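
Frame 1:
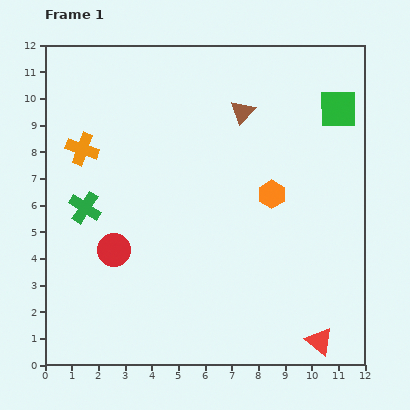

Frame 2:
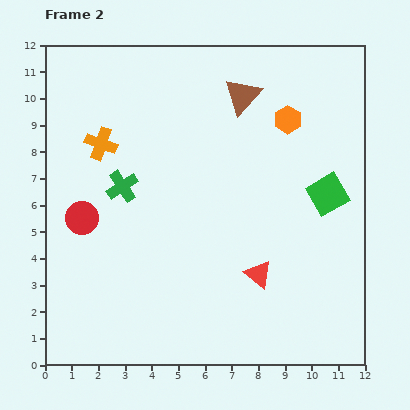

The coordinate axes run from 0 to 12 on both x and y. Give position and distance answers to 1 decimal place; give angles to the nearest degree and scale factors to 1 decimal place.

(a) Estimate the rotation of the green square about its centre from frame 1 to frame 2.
30° counter-clockwise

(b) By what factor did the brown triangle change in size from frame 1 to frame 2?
1.5×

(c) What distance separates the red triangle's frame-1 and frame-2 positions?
3.4

The red triangle moved from (10.3, 0.9) to (8.0, 3.4), a distance of √(2.3² + 2.5²) ≈ 3.4.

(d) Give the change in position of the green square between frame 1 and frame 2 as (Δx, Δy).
(-0.4, -3.2)

The green square was at (11.0, 9.6) in frame 1 and (10.6, 6.4) in frame 2.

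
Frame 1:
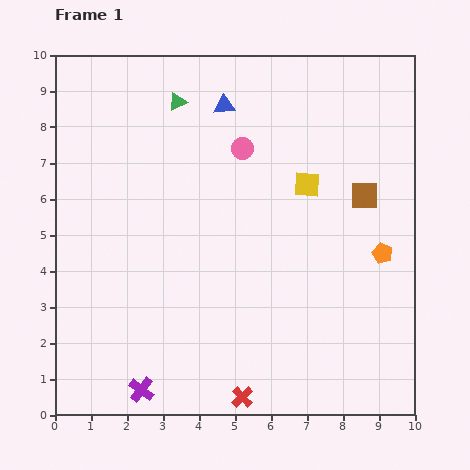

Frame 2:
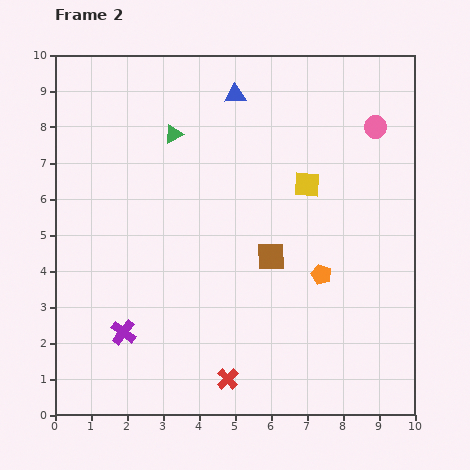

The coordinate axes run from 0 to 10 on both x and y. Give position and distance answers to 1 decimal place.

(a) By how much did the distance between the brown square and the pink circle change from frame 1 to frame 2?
+1.0

Distance in frame 1: 3.6. Distance in frame 2: 4.6.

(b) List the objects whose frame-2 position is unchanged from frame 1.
the yellow square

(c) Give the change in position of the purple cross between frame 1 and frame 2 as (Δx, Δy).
(-0.5, 1.6)

The purple cross was at (2.4, 0.7) in frame 1 and (1.9, 2.3) in frame 2.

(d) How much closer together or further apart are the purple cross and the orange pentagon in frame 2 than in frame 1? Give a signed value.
-2.0

Distance in frame 1: 7.7. Distance in frame 2: 5.7.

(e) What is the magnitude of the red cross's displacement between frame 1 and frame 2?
0.6

The red cross moved from (5.2, 0.5) to (4.8, 1.0), a distance of √(0.4² + 0.5²) ≈ 0.6.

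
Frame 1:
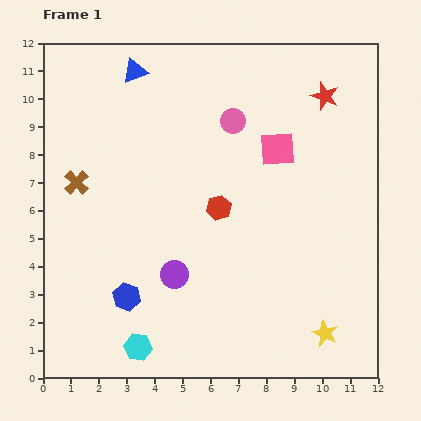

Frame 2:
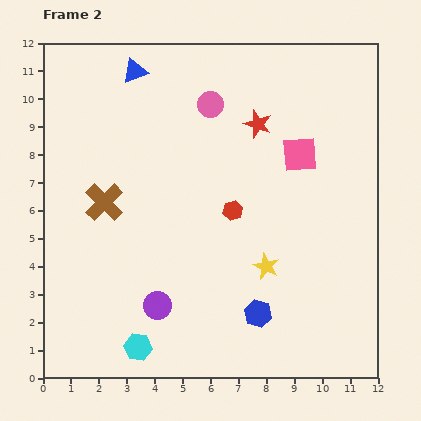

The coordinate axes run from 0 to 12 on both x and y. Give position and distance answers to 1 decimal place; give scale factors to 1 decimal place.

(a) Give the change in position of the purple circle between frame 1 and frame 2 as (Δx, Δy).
(-0.6, -1.1)

The purple circle was at (4.7, 3.7) in frame 1 and (4.1, 2.6) in frame 2.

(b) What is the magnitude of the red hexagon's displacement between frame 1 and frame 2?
0.5

The red hexagon moved from (6.3, 6.1) to (6.8, 6.0), a distance of √(0.5² + 0.1²) ≈ 0.5.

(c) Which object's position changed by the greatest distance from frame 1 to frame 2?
the blue hexagon

(moved 4.7; next 3.2)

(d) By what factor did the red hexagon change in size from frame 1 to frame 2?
0.8×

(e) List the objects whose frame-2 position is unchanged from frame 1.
the cyan hexagon, the blue triangle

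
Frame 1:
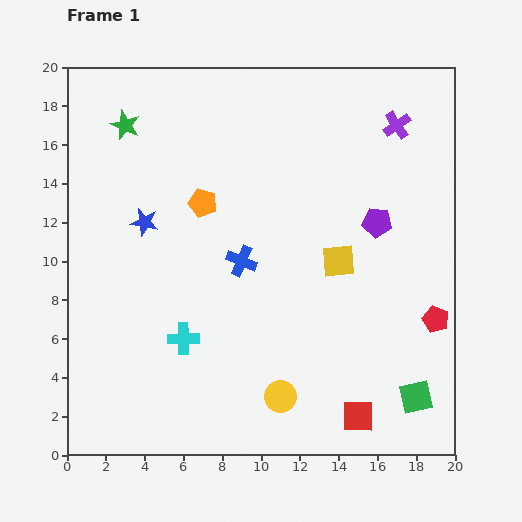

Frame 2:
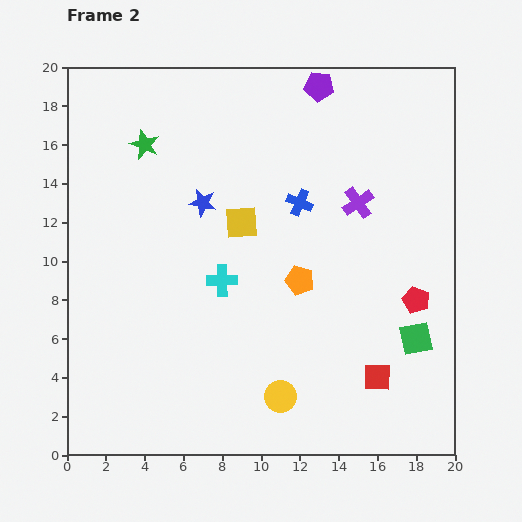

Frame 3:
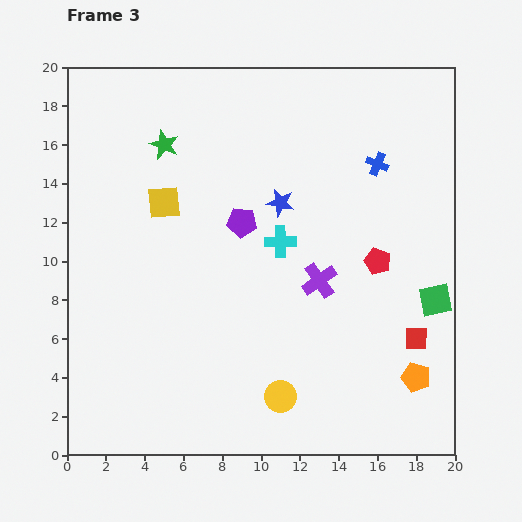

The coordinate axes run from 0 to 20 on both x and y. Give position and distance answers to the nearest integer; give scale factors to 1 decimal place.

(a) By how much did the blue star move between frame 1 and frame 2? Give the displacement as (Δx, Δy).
(3, 1)

The blue star was at (4, 12) in frame 1 and (7, 13) in frame 2.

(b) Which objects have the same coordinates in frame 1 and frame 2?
the yellow circle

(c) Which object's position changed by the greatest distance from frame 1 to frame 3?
the orange pentagon

(moved 14; next 9)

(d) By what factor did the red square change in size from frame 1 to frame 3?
0.7×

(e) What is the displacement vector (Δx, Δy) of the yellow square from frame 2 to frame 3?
(-4, 1)

The yellow square was at (9, 12) in frame 2 and (5, 13) in frame 3.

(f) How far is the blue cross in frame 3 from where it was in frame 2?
4

The blue cross moved from (12, 13) to (16, 15), a distance of √(4² + 2²) ≈ 4.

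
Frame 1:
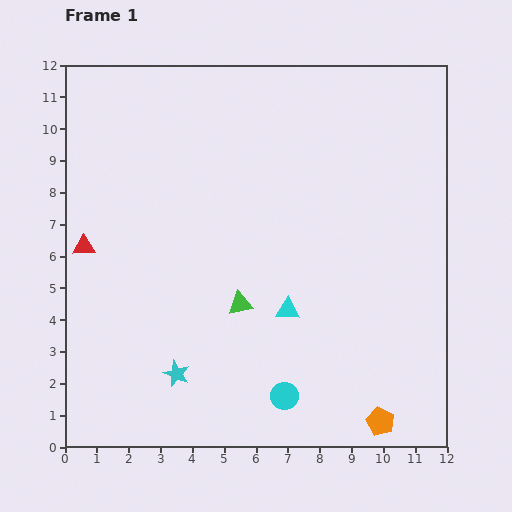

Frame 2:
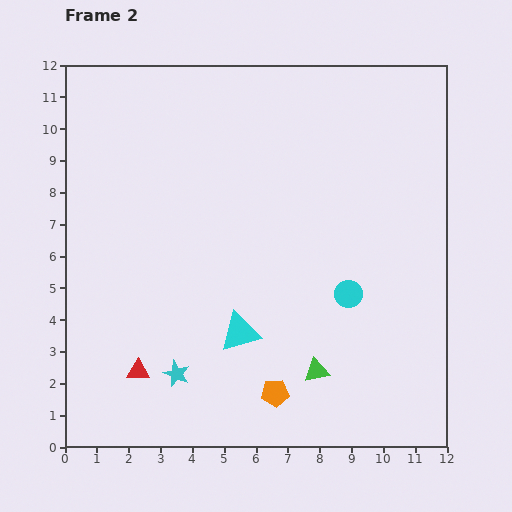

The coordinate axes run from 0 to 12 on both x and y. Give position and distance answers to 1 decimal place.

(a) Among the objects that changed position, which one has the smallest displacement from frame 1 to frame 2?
the cyan triangle

(moved 1.7)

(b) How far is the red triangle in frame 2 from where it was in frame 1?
4.3

The red triangle moved from (0.6, 6.3) to (2.3, 2.4), a distance of √(1.7² + 3.9²) ≈ 4.3.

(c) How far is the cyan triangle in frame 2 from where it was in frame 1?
1.7

The cyan triangle moved from (7.0, 4.3) to (5.5, 3.6), a distance of √(1.5² + 0.7²) ≈ 1.7.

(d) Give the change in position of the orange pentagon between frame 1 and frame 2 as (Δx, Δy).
(-3.3, 0.9)

The orange pentagon was at (9.9, 0.8) in frame 1 and (6.6, 1.7) in frame 2.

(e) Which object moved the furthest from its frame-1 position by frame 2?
the red triangle

(moved 4.3; next 3.8)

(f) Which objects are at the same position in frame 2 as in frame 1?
the cyan star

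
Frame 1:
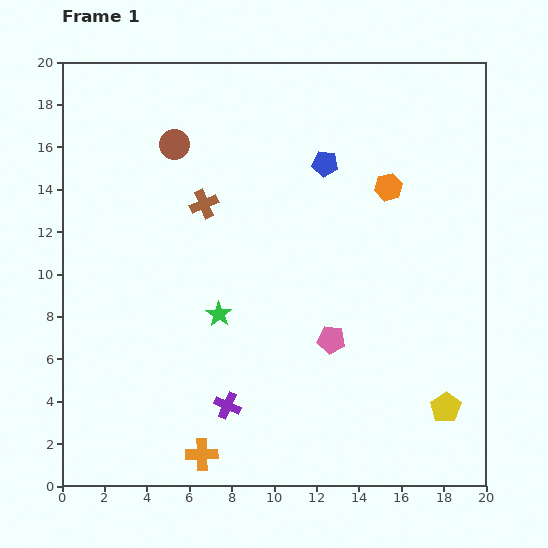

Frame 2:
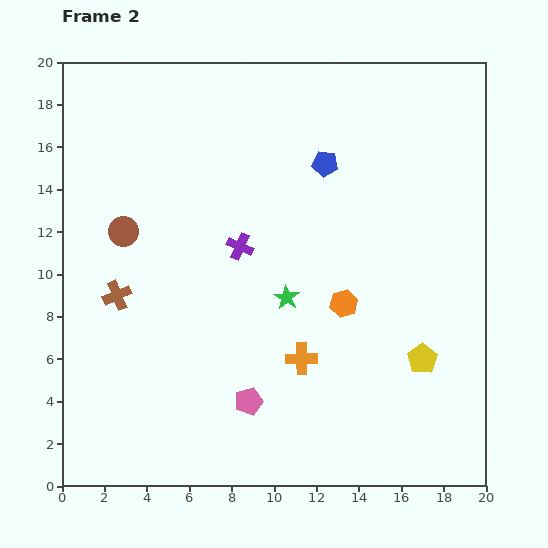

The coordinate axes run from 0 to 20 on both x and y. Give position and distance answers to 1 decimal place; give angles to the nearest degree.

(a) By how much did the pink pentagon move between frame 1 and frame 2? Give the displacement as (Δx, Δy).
(-3.9, -2.9)

The pink pentagon was at (12.7, 6.9) in frame 1 and (8.8, 4.0) in frame 2.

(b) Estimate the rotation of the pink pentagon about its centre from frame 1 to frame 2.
26° counter-clockwise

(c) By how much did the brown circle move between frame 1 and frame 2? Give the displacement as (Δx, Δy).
(-2.4, -4.1)

The brown circle was at (5.3, 16.1) in frame 1 and (2.9, 12.0) in frame 2.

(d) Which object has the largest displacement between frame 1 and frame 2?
the purple cross

(moved 7.5; next 6.5)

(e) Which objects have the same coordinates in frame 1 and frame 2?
the blue pentagon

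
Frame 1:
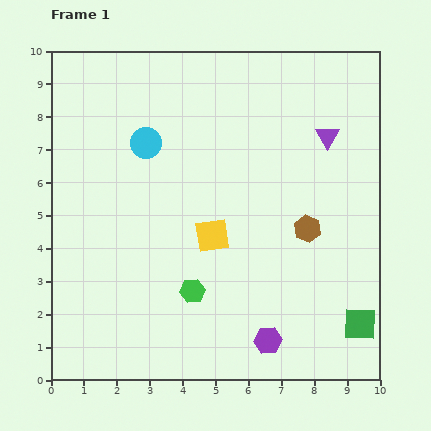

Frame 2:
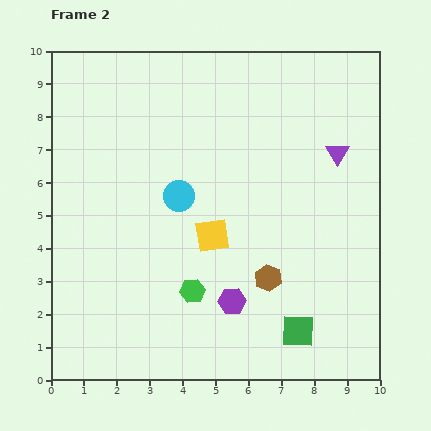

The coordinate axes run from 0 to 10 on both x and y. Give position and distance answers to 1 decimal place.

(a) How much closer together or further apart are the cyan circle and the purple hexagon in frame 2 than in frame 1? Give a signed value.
-3.4

Distance in frame 1: 7.0. Distance in frame 2: 3.6.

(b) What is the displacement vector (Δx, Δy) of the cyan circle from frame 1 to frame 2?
(1.0, -1.6)

The cyan circle was at (2.9, 7.2) in frame 1 and (3.9, 5.6) in frame 2.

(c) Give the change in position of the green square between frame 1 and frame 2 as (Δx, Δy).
(-1.9, -0.2)

The green square was at (9.4, 1.7) in frame 1 and (7.5, 1.5) in frame 2.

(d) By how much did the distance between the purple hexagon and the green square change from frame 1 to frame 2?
-0.6

Distance in frame 1: 2.8. Distance in frame 2: 2.2.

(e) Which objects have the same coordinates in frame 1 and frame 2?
the green hexagon, the yellow square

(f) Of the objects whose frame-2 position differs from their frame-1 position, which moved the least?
the purple triangle

(moved 0.6)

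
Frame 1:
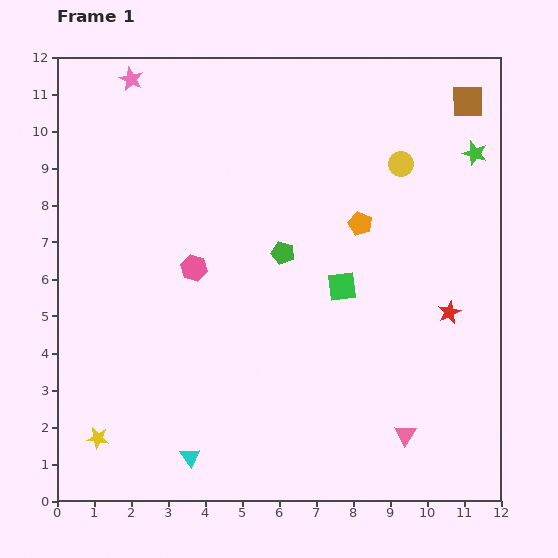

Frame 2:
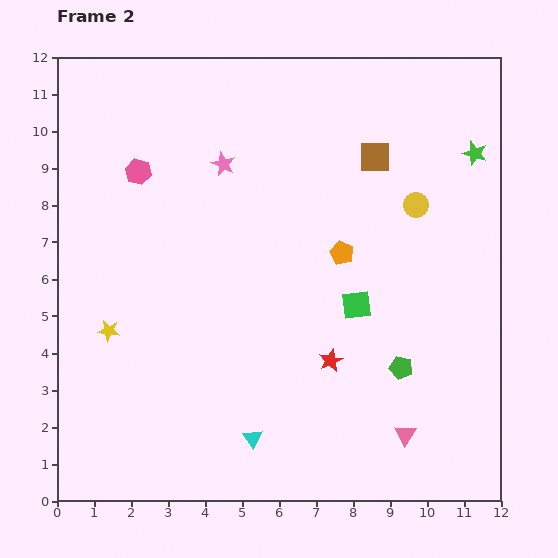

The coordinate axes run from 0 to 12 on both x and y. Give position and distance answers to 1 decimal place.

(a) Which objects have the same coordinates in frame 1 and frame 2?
the green star, the pink triangle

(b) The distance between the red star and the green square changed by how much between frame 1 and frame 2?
-1.3

Distance in frame 1: 3.0. Distance in frame 2: 1.7.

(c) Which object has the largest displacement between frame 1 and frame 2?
the green pentagon

(moved 4.5; next 3.5)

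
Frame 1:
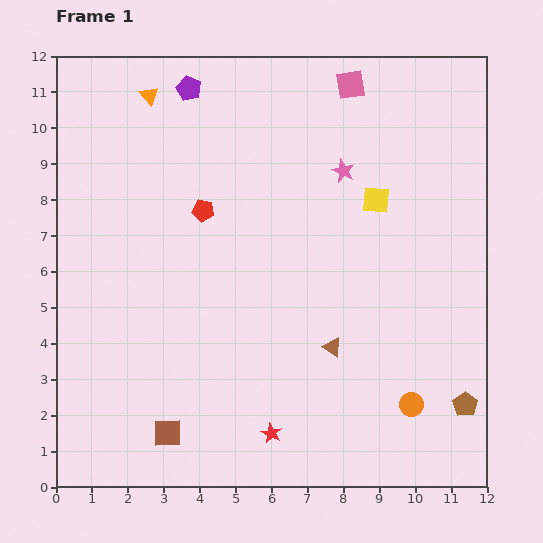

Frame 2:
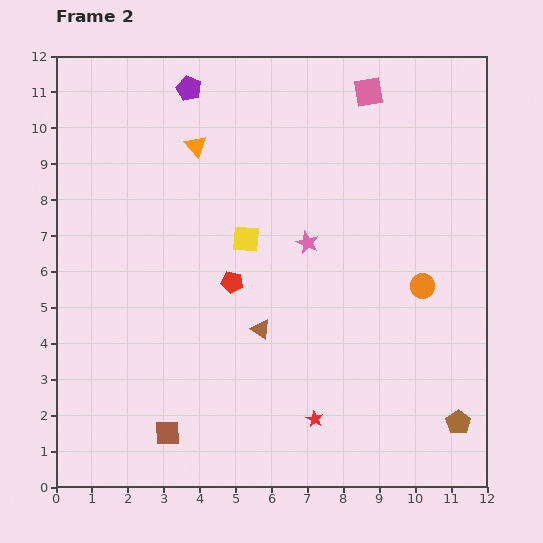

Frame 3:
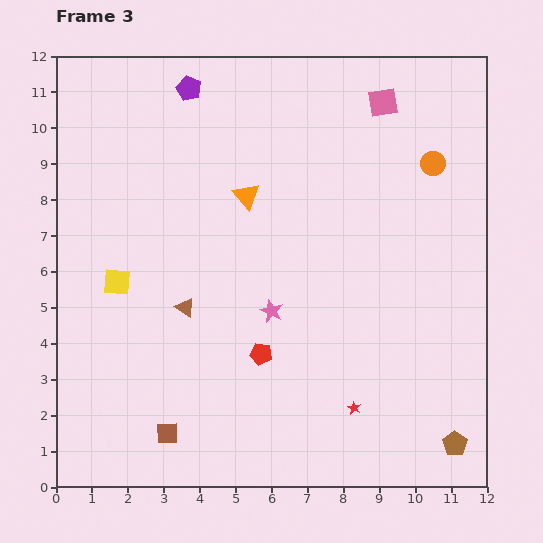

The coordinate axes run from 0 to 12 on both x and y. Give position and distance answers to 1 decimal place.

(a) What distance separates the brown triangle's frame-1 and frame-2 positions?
2.1

The brown triangle moved from (7.7, 3.9) to (5.7, 4.4), a distance of √(2.0² + 0.5²) ≈ 2.1.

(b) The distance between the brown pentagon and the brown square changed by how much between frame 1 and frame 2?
-0.2

Distance in frame 1: 8.3. Distance in frame 2: 8.1.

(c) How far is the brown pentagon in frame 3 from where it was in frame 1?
1.1

The brown pentagon moved from (11.4, 2.3) to (11.1, 1.2), a distance of √(0.3² + 1.1²) ≈ 1.1.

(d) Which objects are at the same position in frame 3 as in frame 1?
the brown square, the purple pentagon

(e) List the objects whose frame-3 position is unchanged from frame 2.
the brown square, the purple pentagon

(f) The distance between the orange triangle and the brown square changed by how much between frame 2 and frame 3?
-1.0

Distance in frame 2: 8.0. Distance in frame 3: 7.0.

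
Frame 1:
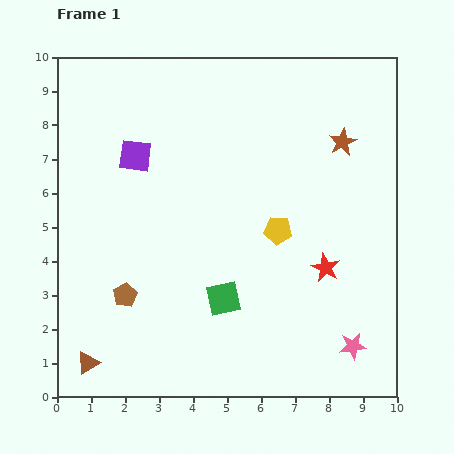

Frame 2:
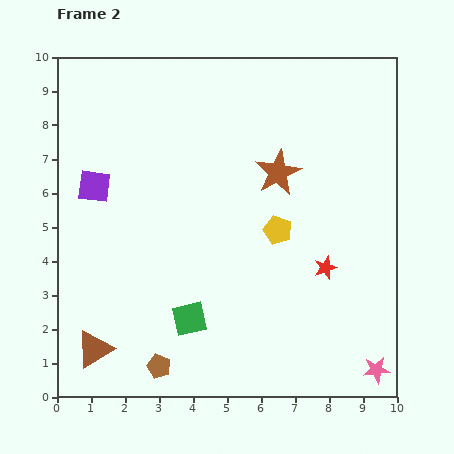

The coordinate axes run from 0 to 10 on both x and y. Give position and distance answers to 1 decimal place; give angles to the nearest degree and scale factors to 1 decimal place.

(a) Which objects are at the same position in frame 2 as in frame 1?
the yellow pentagon, the red star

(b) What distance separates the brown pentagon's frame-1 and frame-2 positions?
2.3

The brown pentagon moved from (2.0, 3.0) to (3.0, 0.9), a distance of √(1.0² + 2.1²) ≈ 2.3.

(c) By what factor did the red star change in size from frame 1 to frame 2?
0.8×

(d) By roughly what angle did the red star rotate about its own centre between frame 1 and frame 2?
26° clockwise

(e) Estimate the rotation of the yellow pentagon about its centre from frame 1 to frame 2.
15° clockwise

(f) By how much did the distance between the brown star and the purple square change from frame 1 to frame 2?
-0.7

Distance in frame 1: 6.1. Distance in frame 2: 5.4.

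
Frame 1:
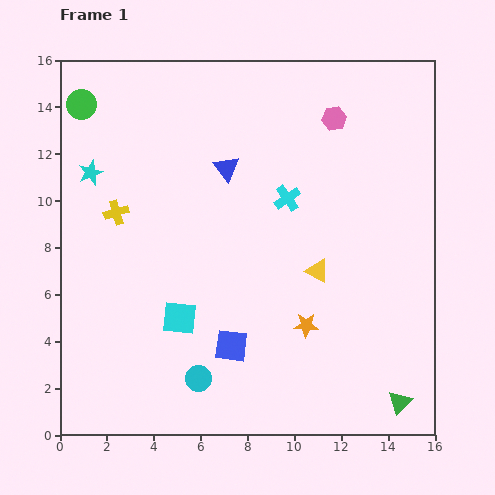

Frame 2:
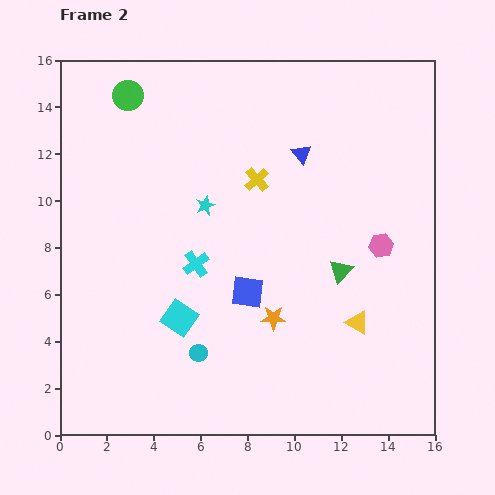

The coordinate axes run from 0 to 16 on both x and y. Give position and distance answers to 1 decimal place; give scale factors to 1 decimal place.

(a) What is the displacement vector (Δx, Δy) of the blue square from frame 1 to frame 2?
(0.7, 2.3)

The blue square was at (7.3, 3.8) in frame 1 and (8.0, 6.1) in frame 2.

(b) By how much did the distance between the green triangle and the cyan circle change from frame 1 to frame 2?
-1.7

Distance in frame 1: 8.7. Distance in frame 2: 7.0.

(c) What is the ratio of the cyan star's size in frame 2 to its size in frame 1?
0.8×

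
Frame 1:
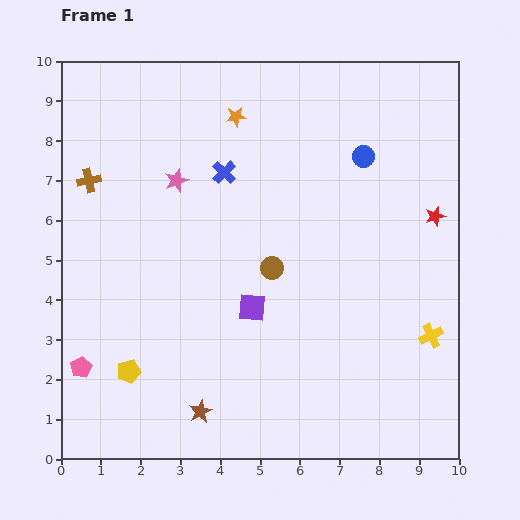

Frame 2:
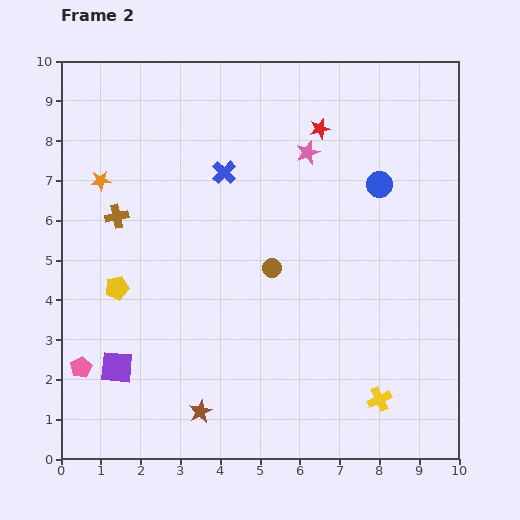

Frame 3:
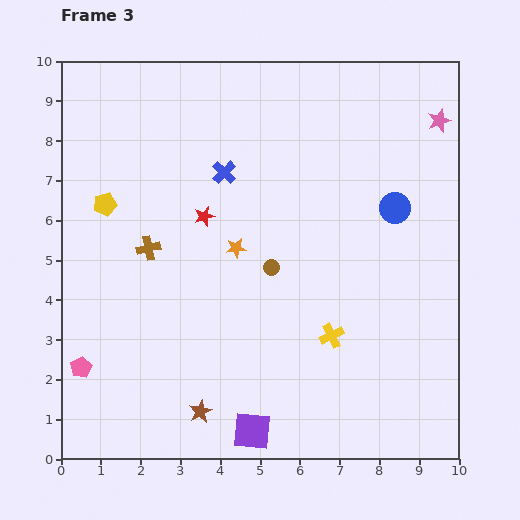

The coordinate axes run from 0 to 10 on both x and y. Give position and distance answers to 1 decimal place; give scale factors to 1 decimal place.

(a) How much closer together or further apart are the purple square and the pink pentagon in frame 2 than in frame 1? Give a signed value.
-3.7

Distance in frame 1: 4.6. Distance in frame 2: 0.9.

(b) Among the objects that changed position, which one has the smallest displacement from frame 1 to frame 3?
the blue circle

(moved 1.5)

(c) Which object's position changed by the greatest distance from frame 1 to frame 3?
the pink star

(moved 6.8; next 5.8)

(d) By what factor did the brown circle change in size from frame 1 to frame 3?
0.7×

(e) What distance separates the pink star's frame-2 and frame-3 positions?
3.4

The pink star moved from (6.2, 7.7) to (9.5, 8.5), a distance of √(3.3² + 0.8²) ≈ 3.4.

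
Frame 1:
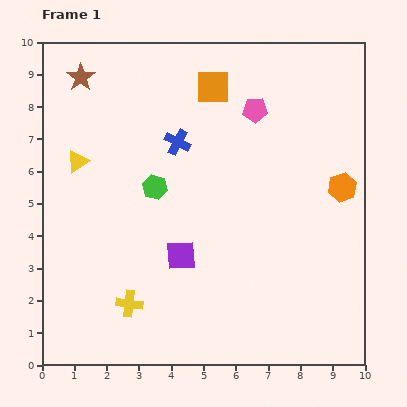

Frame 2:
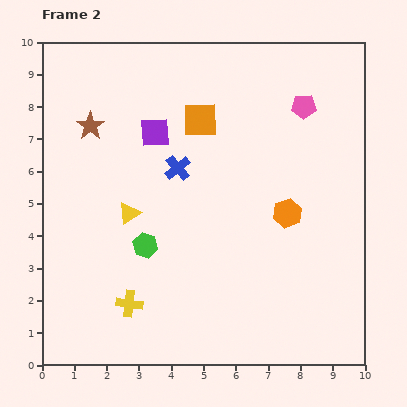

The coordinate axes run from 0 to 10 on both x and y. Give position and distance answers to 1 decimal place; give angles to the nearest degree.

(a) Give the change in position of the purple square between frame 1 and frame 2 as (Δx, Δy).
(-0.8, 3.8)

The purple square was at (4.3, 3.4) in frame 1 and (3.5, 7.2) in frame 2.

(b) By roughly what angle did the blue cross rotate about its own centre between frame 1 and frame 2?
23° clockwise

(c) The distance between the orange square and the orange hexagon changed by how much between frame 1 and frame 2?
-1.1

Distance in frame 1: 5.1. Distance in frame 2: 4.0.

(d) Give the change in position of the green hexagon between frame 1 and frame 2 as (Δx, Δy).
(-0.3, -1.8)

The green hexagon was at (3.5, 5.5) in frame 1 and (3.2, 3.7) in frame 2.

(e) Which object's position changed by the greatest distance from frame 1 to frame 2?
the purple square

(moved 3.9; next 2.3)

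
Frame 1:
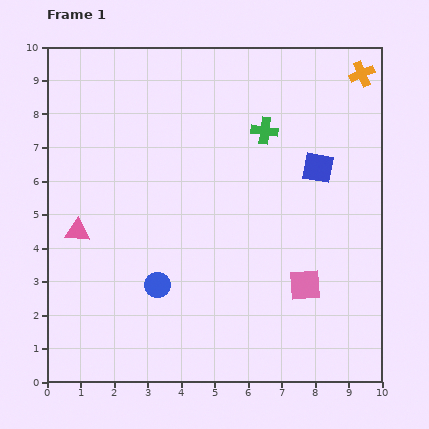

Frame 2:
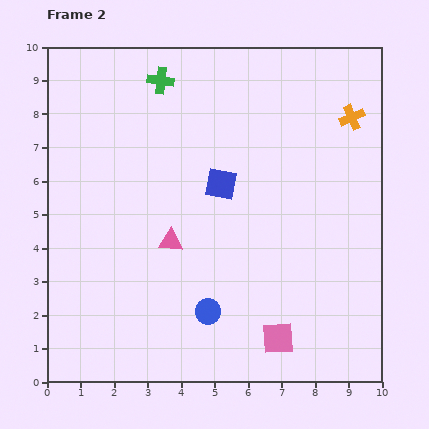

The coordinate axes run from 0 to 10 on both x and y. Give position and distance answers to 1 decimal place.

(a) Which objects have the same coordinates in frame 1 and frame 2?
none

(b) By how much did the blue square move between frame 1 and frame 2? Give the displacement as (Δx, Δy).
(-2.9, -0.5)

The blue square was at (8.1, 6.4) in frame 1 and (5.2, 5.9) in frame 2.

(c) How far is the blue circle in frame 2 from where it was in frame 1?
1.7

The blue circle moved from (3.3, 2.9) to (4.8, 2.1), a distance of √(1.5² + 0.8²) ≈ 1.7.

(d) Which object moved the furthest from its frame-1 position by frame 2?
the green cross

(moved 3.4; next 2.9)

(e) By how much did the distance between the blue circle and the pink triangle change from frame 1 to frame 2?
-0.5

Distance in frame 1: 2.9. Distance in frame 2: 2.4.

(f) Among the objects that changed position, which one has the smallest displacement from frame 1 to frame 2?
the orange cross

(moved 1.3)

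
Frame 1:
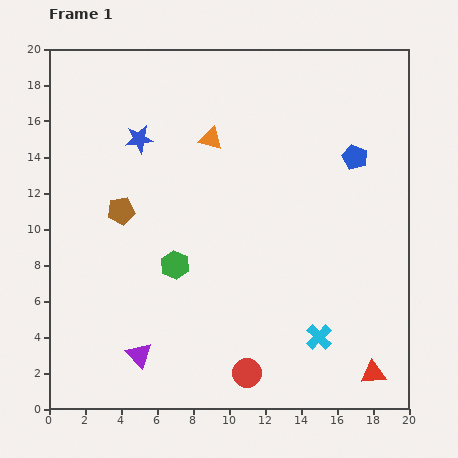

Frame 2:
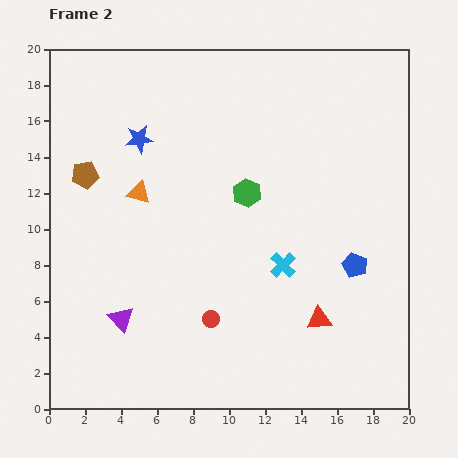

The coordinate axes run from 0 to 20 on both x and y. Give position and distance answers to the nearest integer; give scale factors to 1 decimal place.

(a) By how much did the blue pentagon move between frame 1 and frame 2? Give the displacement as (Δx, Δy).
(0, -6)

The blue pentagon was at (17, 14) in frame 1 and (17, 8) in frame 2.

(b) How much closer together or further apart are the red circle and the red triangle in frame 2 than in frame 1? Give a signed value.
-1

Distance in frame 1: 7. Distance in frame 2: 6.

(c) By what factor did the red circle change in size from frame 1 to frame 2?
0.6×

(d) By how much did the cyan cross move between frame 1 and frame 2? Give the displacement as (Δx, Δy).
(-2, 4)

The cyan cross was at (15, 4) in frame 1 and (13, 8) in frame 2.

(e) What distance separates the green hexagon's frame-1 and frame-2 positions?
6

The green hexagon moved from (7, 8) to (11, 12), a distance of √(4² + 4²) ≈ 6.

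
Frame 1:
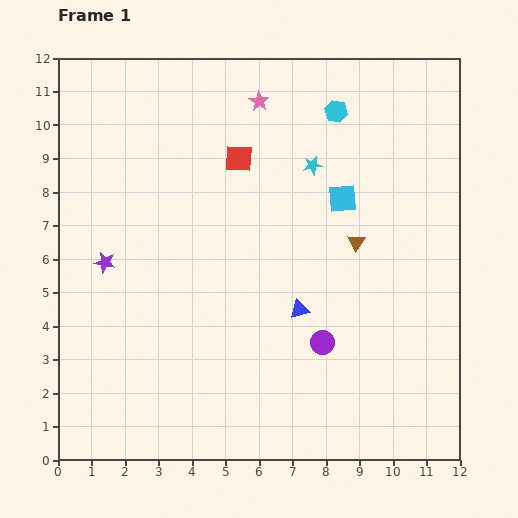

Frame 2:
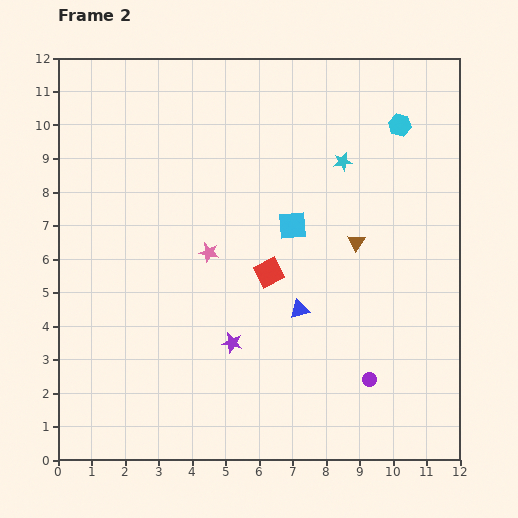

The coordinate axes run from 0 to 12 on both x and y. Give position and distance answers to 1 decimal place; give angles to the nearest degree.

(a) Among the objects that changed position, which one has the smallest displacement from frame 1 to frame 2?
the cyan star

(moved 0.9)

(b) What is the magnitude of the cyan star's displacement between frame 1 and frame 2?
0.9

The cyan star moved from (7.6, 8.8) to (8.5, 8.9), a distance of √(0.9² + 0.1²) ≈ 0.9.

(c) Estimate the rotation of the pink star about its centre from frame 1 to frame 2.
21° counter-clockwise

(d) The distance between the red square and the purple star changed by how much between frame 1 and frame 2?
-2.7

Distance in frame 1: 5.1. Distance in frame 2: 2.4.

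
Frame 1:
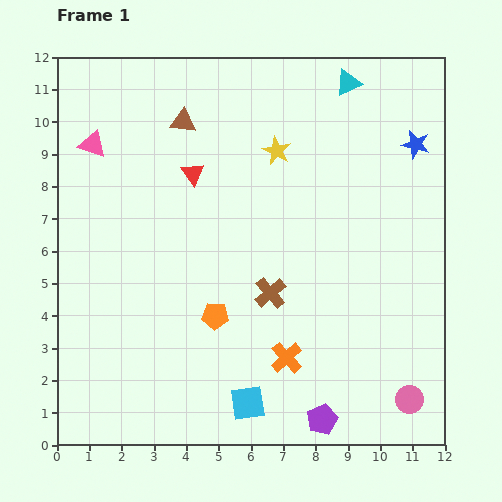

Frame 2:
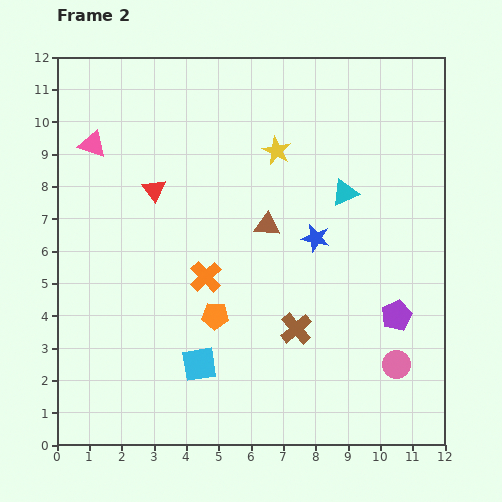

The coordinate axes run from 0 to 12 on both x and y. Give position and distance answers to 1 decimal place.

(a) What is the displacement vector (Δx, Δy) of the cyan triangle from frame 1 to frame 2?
(-0.1, -3.4)

The cyan triangle was at (9.0, 11.2) in frame 1 and (8.9, 7.8) in frame 2.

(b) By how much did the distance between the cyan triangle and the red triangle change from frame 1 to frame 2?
+0.3

Distance in frame 1: 5.6. Distance in frame 2: 5.9.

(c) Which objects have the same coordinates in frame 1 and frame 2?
the orange pentagon, the pink triangle, the yellow star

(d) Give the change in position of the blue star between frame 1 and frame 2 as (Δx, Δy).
(-3.1, -2.9)

The blue star was at (11.1, 9.3) in frame 1 and (8.0, 6.4) in frame 2.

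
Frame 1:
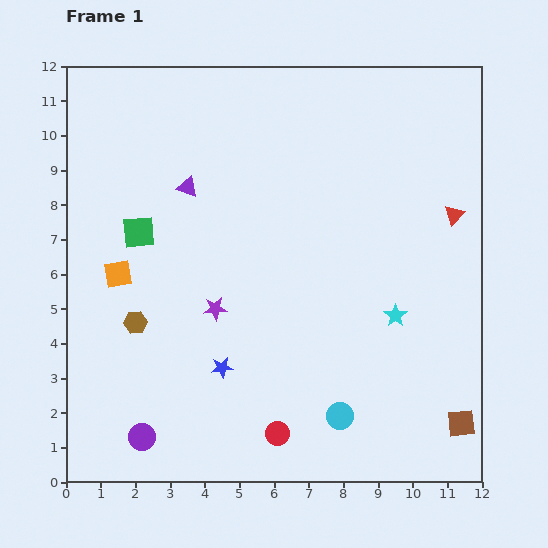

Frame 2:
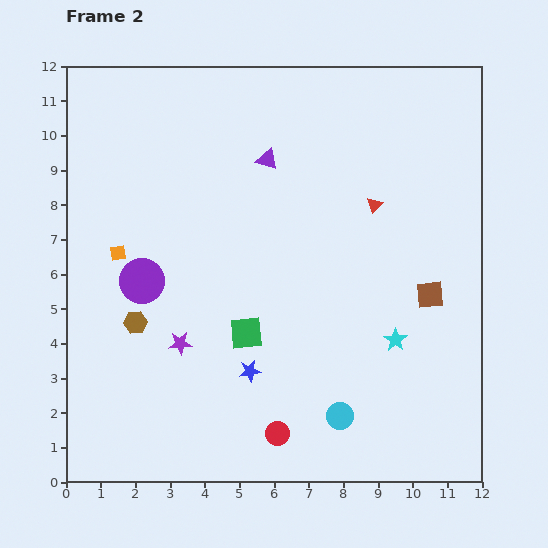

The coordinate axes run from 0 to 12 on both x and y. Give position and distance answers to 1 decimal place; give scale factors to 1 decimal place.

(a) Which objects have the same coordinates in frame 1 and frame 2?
the red circle, the brown hexagon, the cyan circle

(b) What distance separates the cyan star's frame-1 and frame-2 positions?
0.7

The cyan star moved from (9.5, 4.8) to (9.5, 4.1), a distance of √(0.0² + 0.7²) ≈ 0.7.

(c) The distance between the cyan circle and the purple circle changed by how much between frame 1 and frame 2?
+1.2

Distance in frame 1: 5.7. Distance in frame 2: 6.9.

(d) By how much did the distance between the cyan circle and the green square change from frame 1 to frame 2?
-4.3

Distance in frame 1: 7.9. Distance in frame 2: 3.6.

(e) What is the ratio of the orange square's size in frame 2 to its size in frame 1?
0.6×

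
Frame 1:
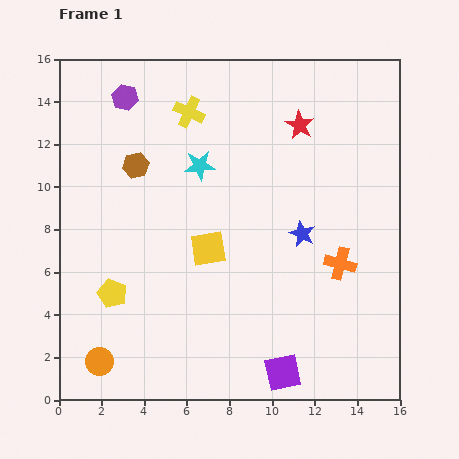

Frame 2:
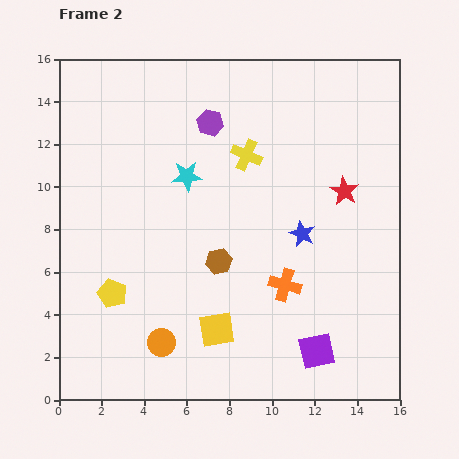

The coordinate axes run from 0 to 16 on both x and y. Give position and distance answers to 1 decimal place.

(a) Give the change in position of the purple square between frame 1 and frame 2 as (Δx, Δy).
(1.6, 1.0)

The purple square was at (10.5, 1.3) in frame 1 and (12.1, 2.3) in frame 2.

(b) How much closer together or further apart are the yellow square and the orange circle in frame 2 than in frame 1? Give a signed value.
-4.7

Distance in frame 1: 7.4. Distance in frame 2: 2.7.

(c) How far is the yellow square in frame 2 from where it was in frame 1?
3.8

The yellow square moved from (7.0, 7.1) to (7.4, 3.3), a distance of √(0.4² + 3.8²) ≈ 3.8.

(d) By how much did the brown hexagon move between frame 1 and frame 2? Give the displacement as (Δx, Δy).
(3.9, -4.5)

The brown hexagon was at (3.6, 11.0) in frame 1 and (7.5, 6.5) in frame 2.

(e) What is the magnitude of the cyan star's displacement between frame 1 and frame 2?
0.8

The cyan star moved from (6.6, 11.0) to (6.0, 10.5), a distance of √(0.6² + 0.5²) ≈ 0.8.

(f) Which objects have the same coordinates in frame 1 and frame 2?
the blue star, the yellow pentagon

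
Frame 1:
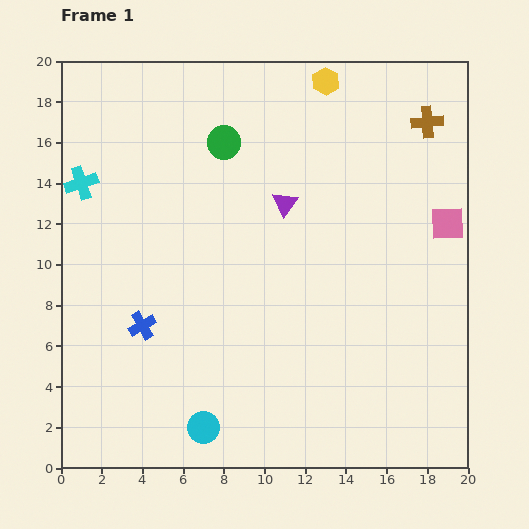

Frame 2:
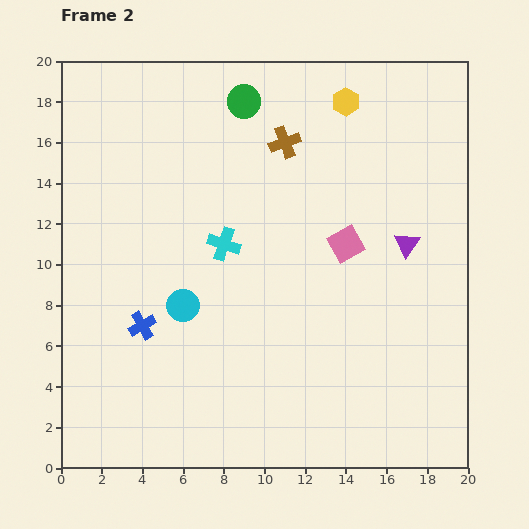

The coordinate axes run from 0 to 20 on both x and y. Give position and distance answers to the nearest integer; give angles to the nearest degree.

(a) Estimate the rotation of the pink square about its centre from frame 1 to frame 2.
27° counter-clockwise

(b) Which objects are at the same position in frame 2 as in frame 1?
the blue cross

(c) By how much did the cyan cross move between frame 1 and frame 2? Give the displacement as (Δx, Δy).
(7, -3)

The cyan cross was at (1, 14) in frame 1 and (8, 11) in frame 2.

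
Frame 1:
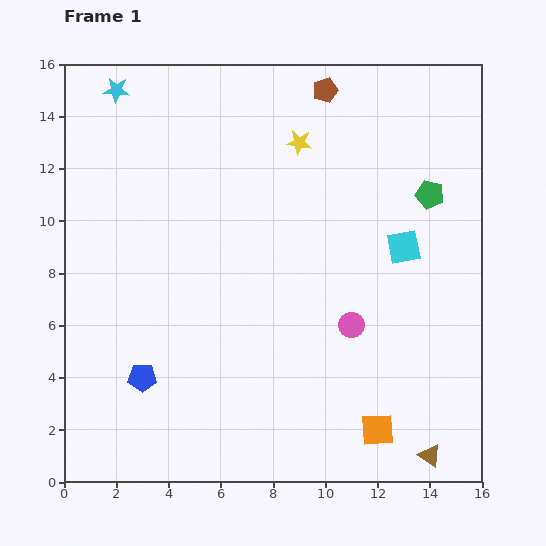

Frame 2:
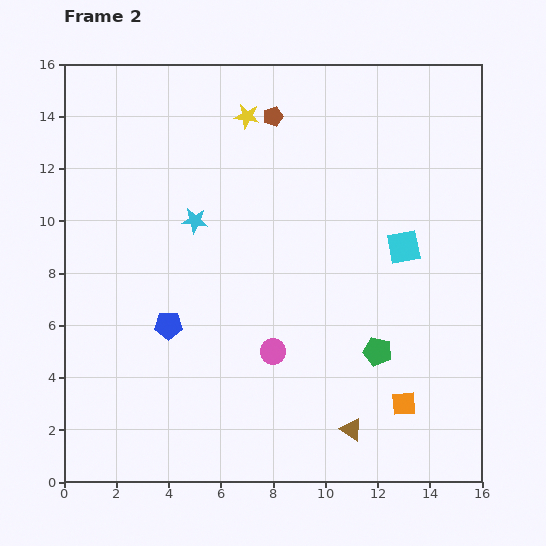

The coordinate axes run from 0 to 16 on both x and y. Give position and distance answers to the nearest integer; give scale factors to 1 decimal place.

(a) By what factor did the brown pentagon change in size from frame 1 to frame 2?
0.8×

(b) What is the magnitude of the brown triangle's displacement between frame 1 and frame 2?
3

The brown triangle moved from (14, 1) to (11, 2), a distance of √(3² + 1²) ≈ 3.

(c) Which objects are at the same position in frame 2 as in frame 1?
the cyan square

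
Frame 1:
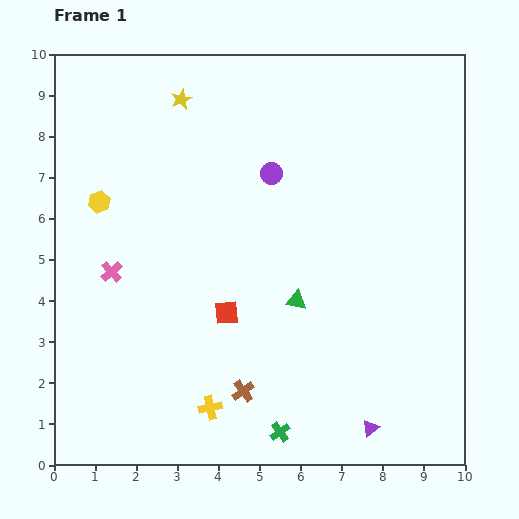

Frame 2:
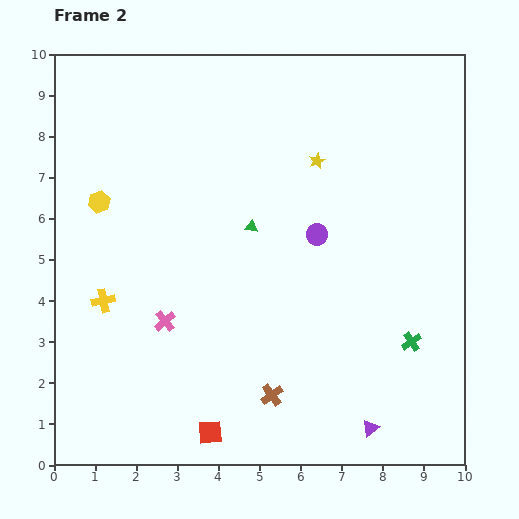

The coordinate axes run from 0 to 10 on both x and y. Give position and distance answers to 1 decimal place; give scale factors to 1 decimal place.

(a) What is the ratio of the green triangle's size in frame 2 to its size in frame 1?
0.6×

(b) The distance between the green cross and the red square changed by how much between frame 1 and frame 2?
+2.2

Distance in frame 1: 3.2. Distance in frame 2: 5.4.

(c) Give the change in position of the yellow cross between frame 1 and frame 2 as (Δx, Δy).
(-2.6, 2.6)

The yellow cross was at (3.8, 1.4) in frame 1 and (1.2, 4.0) in frame 2.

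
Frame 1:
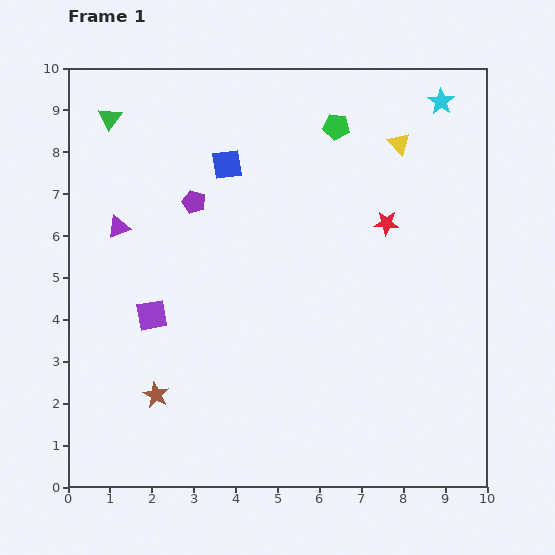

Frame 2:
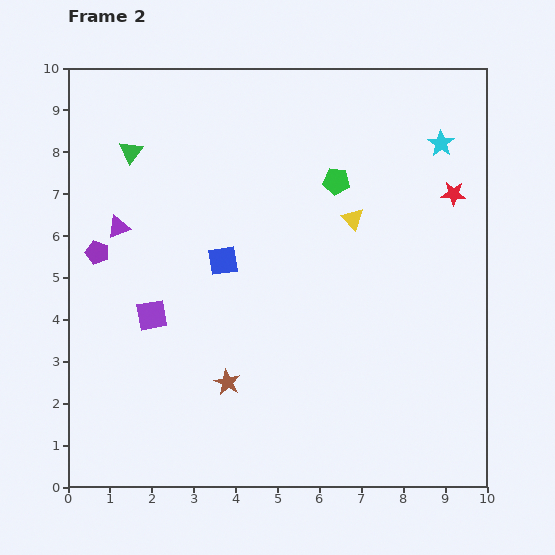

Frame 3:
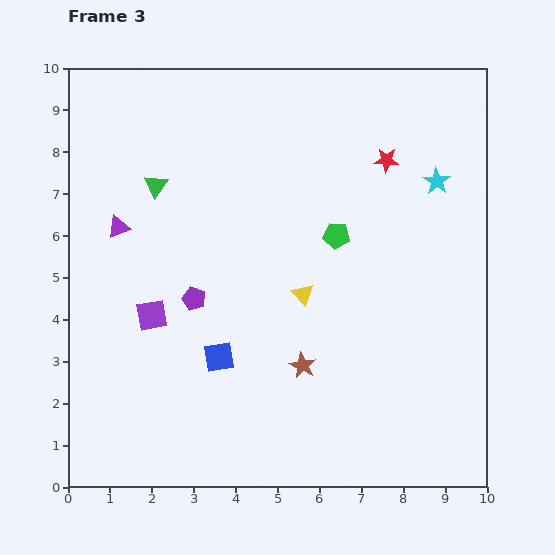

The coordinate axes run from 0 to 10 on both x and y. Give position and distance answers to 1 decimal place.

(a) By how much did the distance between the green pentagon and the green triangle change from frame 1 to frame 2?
-0.5

Distance in frame 1: 5.4. Distance in frame 2: 4.9.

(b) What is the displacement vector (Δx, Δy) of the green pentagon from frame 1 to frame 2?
(0.0, -1.3)

The green pentagon was at (6.4, 8.6) in frame 1 and (6.4, 7.3) in frame 2.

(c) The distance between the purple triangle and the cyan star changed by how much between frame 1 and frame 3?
-0.6

Distance in frame 1: 8.3. Distance in frame 3: 7.7.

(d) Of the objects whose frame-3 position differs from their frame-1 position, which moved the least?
the red star

(moved 1.5)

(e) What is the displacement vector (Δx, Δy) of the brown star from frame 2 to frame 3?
(1.8, 0.4)

The brown star was at (3.8, 2.5) in frame 2 and (5.6, 2.9) in frame 3.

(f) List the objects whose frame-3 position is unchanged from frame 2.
the purple square, the purple triangle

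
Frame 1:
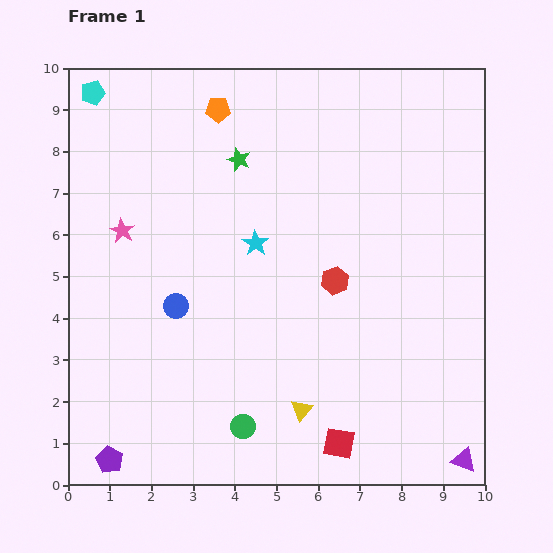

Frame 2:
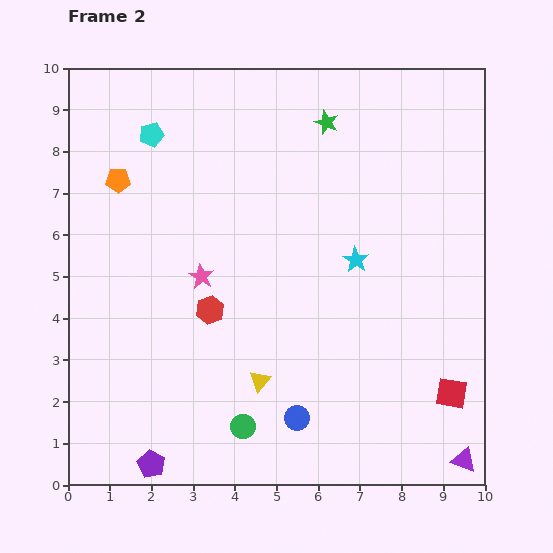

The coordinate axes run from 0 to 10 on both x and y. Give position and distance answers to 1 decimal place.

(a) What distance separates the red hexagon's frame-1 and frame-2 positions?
3.1

The red hexagon moved from (6.4, 4.9) to (3.4, 4.2), a distance of √(3.0² + 0.7²) ≈ 3.1.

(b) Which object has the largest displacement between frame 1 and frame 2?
the blue circle

(moved 4.0; next 3.1)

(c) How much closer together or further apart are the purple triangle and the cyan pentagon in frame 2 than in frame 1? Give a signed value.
-1.7

Distance in frame 1: 12.5. Distance in frame 2: 10.8.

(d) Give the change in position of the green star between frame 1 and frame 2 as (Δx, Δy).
(2.1, 0.9)

The green star was at (4.1, 7.8) in frame 1 and (6.2, 8.7) in frame 2.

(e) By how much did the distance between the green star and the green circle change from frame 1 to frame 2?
+1.2

Distance in frame 1: 6.4. Distance in frame 2: 7.6.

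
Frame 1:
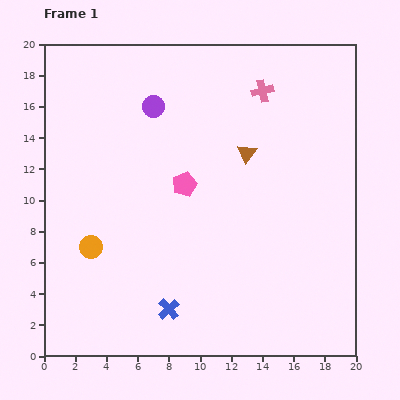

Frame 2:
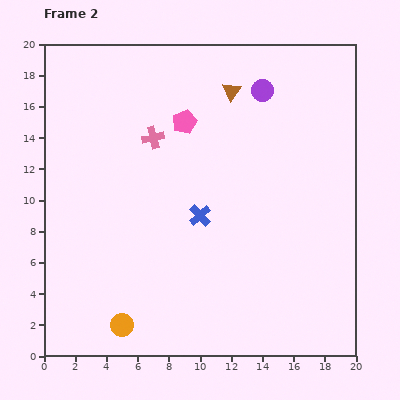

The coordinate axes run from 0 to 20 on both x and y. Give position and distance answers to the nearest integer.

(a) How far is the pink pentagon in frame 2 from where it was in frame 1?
4

The pink pentagon moved from (9, 11) to (9, 15), a distance of √(0² + 4²) ≈ 4.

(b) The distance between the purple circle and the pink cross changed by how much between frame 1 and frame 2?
+1

Distance in frame 1: 7. Distance in frame 2: 8.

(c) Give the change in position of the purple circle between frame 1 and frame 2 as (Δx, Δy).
(7, 1)

The purple circle was at (7, 16) in frame 1 and (14, 17) in frame 2.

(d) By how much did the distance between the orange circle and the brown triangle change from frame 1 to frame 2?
+5

Distance in frame 1: 12. Distance in frame 2: 17.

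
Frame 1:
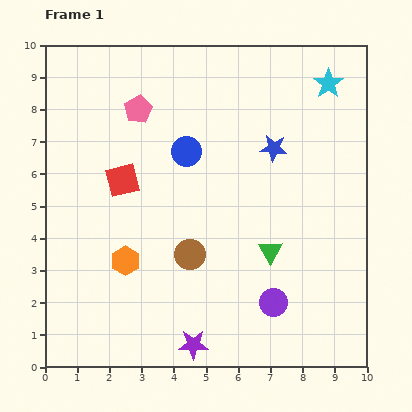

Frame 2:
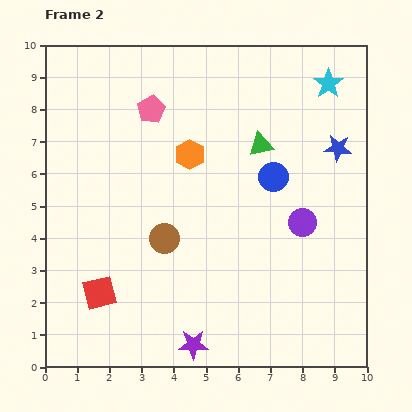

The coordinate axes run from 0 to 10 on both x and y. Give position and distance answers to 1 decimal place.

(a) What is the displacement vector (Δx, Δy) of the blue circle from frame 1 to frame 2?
(2.7, -0.8)

The blue circle was at (4.4, 6.7) in frame 1 and (7.1, 5.9) in frame 2.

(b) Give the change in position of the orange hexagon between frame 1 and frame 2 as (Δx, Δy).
(2.0, 3.3)

The orange hexagon was at (2.5, 3.3) in frame 1 and (4.5, 6.6) in frame 2.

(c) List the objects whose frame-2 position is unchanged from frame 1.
the purple star, the cyan star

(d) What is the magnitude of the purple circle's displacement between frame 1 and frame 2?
2.7

The purple circle moved from (7.1, 2.0) to (8.0, 4.5), a distance of √(0.9² + 2.5²) ≈ 2.7.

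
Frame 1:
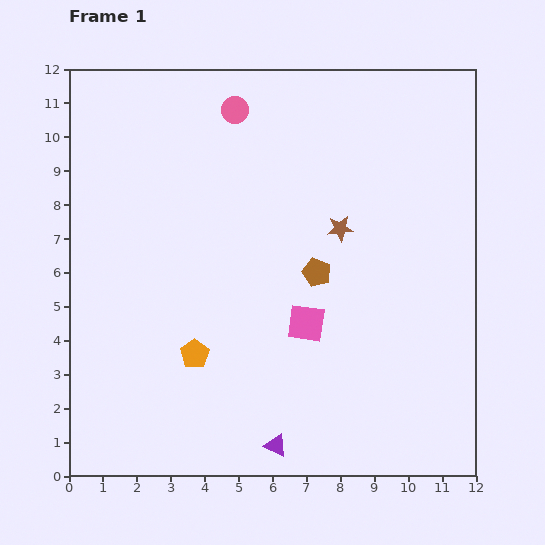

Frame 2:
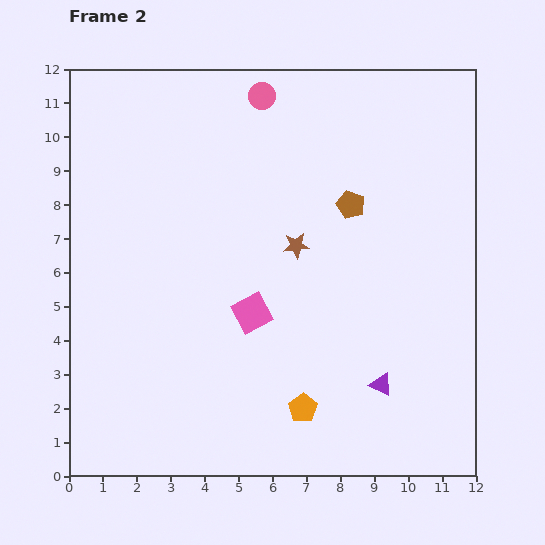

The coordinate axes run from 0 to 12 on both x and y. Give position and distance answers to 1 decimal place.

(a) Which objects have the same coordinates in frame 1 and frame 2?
none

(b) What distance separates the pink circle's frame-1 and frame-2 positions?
0.9

The pink circle moved from (4.9, 10.8) to (5.7, 11.2), a distance of √(0.8² + 0.4²) ≈ 0.9.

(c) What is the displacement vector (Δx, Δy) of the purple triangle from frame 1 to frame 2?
(3.1, 1.8)

The purple triangle was at (6.1, 0.9) in frame 1 and (9.2, 2.7) in frame 2.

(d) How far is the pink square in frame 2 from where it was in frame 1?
1.6

The pink square moved from (7.0, 4.5) to (5.4, 4.8), a distance of √(1.6² + 0.3²) ≈ 1.6.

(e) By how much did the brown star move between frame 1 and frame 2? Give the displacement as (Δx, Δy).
(-1.3, -0.5)

The brown star was at (8.0, 7.3) in frame 1 and (6.7, 6.8) in frame 2.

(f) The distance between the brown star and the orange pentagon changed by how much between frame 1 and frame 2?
-0.9

Distance in frame 1: 5.7. Distance in frame 2: 4.8.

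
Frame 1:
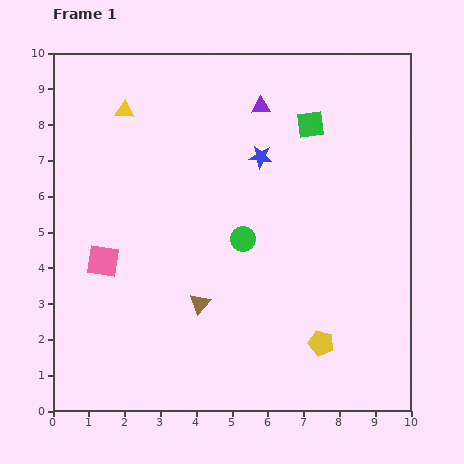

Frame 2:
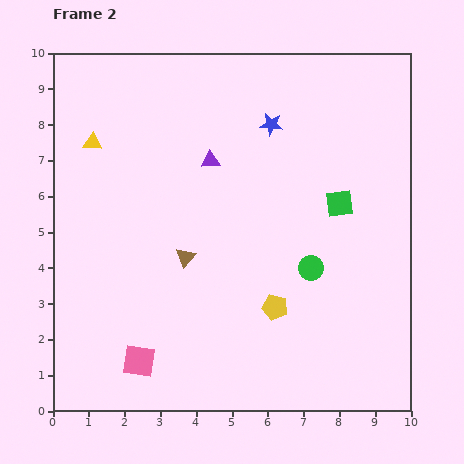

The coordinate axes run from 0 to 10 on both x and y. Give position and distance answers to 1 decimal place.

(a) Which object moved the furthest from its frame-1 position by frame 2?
the pink square

(moved 3.0; next 2.3)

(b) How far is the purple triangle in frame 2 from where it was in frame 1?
2.1

The purple triangle moved from (5.8, 8.5) to (4.4, 7.0), a distance of √(1.4² + 1.5²) ≈ 2.1.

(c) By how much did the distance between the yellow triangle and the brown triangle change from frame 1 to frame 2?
-1.7

Distance in frame 1: 5.8. Distance in frame 2: 4.1.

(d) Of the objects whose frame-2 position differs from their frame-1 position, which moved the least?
the blue star

(moved 0.9)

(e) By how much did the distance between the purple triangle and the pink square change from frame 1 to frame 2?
-0.3

Distance in frame 1: 6.2. Distance in frame 2: 5.9.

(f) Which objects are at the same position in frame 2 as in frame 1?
none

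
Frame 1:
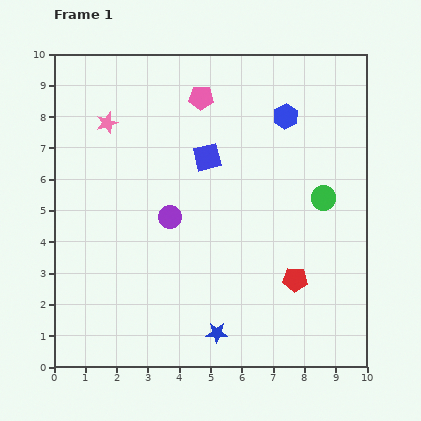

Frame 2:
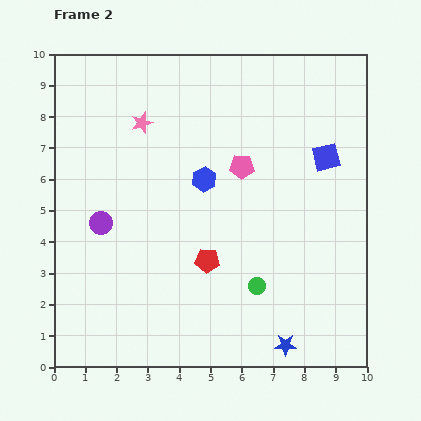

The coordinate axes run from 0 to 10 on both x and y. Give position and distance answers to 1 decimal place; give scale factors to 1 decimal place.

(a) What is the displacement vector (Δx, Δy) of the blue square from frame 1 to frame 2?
(3.8, 0.0)

The blue square was at (4.9, 6.7) in frame 1 and (8.7, 6.7) in frame 2.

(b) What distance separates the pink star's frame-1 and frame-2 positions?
1.1

The pink star moved from (1.7, 7.8) to (2.8, 7.8), a distance of √(1.1² + 0.0²) ≈ 1.1.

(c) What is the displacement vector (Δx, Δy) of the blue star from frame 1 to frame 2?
(2.2, -0.4)

The blue star was at (5.2, 1.1) in frame 1 and (7.4, 0.7) in frame 2.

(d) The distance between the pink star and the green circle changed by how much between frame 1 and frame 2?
-0.9

Distance in frame 1: 7.3. Distance in frame 2: 6.4.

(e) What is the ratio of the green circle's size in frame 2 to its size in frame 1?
0.7×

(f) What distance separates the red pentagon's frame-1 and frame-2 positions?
2.9

The red pentagon moved from (7.7, 2.8) to (4.9, 3.4), a distance of √(2.8² + 0.6²) ≈ 2.9.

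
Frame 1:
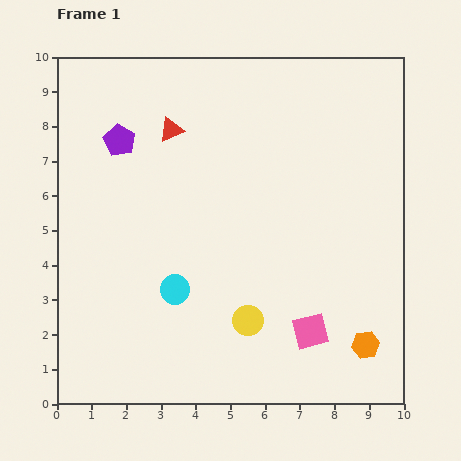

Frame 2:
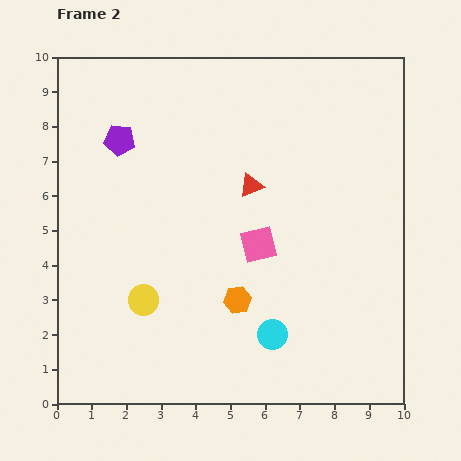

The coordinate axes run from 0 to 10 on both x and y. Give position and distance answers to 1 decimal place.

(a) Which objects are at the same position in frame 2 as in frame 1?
the purple pentagon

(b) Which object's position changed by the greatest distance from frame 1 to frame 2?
the orange hexagon

(moved 3.9; next 3.1)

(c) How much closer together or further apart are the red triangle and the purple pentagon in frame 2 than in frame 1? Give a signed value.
+2.5

Distance in frame 1: 1.5. Distance in frame 2: 4.0.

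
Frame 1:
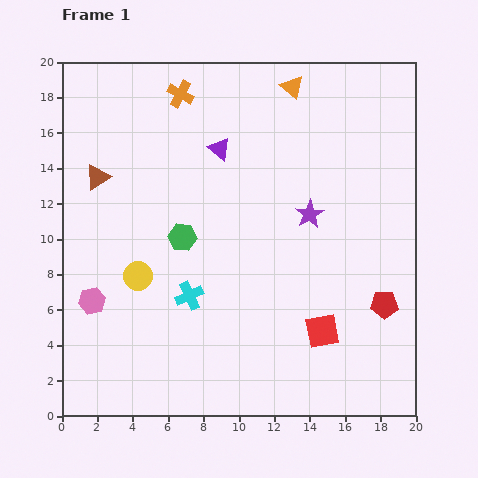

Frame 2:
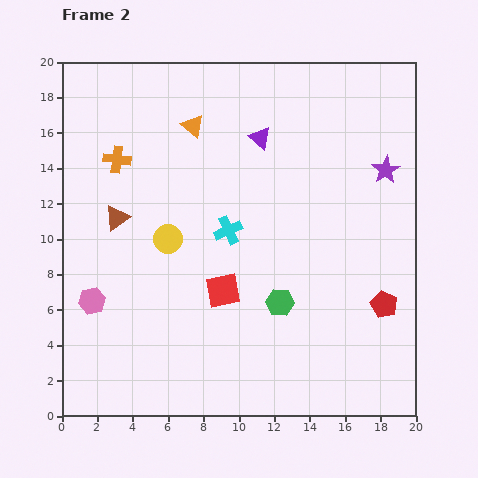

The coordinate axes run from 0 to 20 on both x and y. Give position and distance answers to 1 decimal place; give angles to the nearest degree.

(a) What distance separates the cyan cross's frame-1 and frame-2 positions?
4.3

The cyan cross moved from (7.2, 6.8) to (9.4, 10.5), a distance of √(2.2² + 3.7²) ≈ 4.3.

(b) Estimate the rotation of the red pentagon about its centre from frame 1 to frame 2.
24° clockwise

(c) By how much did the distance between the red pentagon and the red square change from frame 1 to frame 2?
+5.3

Distance in frame 1: 3.8. Distance in frame 2: 9.1.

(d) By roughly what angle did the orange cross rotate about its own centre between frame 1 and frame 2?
21° counter-clockwise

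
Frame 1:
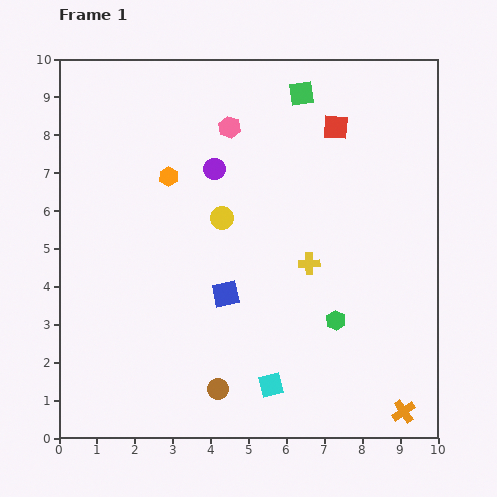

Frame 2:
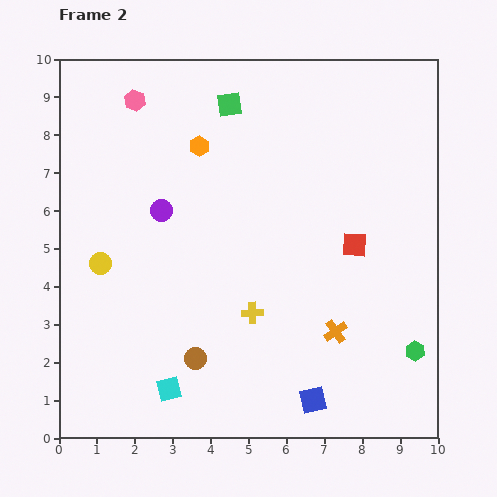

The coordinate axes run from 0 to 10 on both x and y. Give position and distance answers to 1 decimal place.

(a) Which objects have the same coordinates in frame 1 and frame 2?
none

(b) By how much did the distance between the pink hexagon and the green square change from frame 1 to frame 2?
+0.4

Distance in frame 1: 2.1. Distance in frame 2: 2.5.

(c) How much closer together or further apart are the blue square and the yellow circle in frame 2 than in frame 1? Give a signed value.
+4.7

Distance in frame 1: 2.0. Distance in frame 2: 6.7.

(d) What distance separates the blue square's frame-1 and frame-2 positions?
3.6

The blue square moved from (4.4, 3.8) to (6.7, 1.0), a distance of √(2.3² + 2.8²) ≈ 3.6.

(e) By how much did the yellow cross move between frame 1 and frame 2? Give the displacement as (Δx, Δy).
(-1.5, -1.3)

The yellow cross was at (6.6, 4.6) in frame 1 and (5.1, 3.3) in frame 2.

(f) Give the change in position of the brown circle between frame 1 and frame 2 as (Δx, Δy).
(-0.6, 0.8)

The brown circle was at (4.2, 1.3) in frame 1 and (3.6, 2.1) in frame 2.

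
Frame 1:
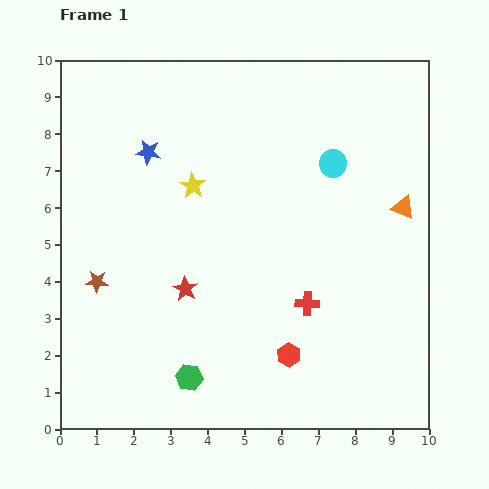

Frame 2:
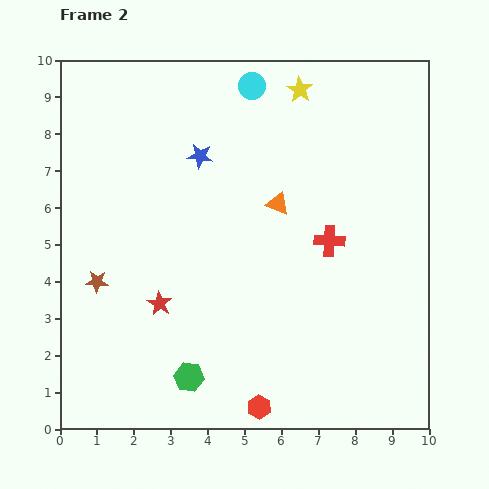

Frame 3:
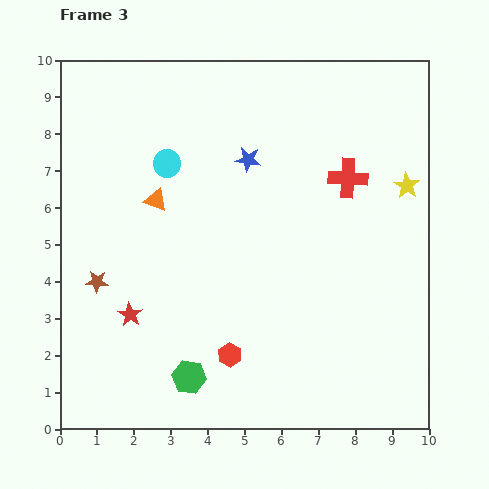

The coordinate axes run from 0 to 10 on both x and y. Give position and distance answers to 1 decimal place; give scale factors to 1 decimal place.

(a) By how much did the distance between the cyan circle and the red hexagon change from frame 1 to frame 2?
+3.4

Distance in frame 1: 5.3. Distance in frame 2: 8.7.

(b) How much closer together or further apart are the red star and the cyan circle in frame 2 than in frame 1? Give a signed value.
+1.2

Distance in frame 1: 5.2. Distance in frame 2: 6.4.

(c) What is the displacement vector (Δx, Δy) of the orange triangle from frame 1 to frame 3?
(-6.7, 0.2)

The orange triangle was at (9.3, 6.0) in frame 1 and (2.6, 6.2) in frame 3.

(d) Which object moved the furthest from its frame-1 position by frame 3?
the orange triangle

(moved 6.7; next 5.8)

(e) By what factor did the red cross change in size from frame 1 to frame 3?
1.6×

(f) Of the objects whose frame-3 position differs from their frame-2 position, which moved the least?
the red star

(moved 0.9)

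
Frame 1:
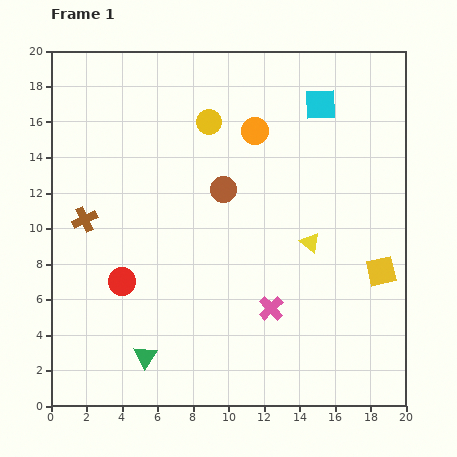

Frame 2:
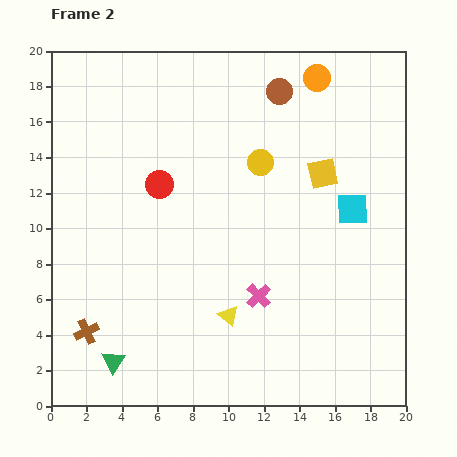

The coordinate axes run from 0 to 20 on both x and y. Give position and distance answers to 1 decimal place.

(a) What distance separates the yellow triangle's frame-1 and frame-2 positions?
6.2

The yellow triangle moved from (14.6, 9.2) to (10.0, 5.1), a distance of √(4.6² + 4.1²) ≈ 6.2.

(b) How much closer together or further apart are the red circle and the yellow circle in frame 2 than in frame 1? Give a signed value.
-4.4

Distance in frame 1: 10.2. Distance in frame 2: 5.8.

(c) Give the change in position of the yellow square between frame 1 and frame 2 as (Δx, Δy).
(-3.3, 5.5)

The yellow square was at (18.6, 7.6) in frame 1 and (15.3, 13.1) in frame 2.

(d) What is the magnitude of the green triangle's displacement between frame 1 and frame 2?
1.8

The green triangle moved from (5.3, 2.8) to (3.5, 2.5), a distance of √(1.8² + 0.3²) ≈ 1.8.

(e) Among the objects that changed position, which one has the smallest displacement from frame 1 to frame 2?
the pink cross

(moved 1.0)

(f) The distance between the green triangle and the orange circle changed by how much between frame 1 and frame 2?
+5.6

Distance in frame 1: 14.1. Distance in frame 2: 19.7.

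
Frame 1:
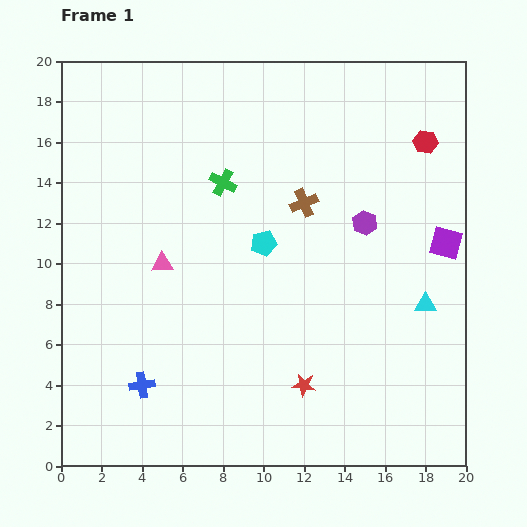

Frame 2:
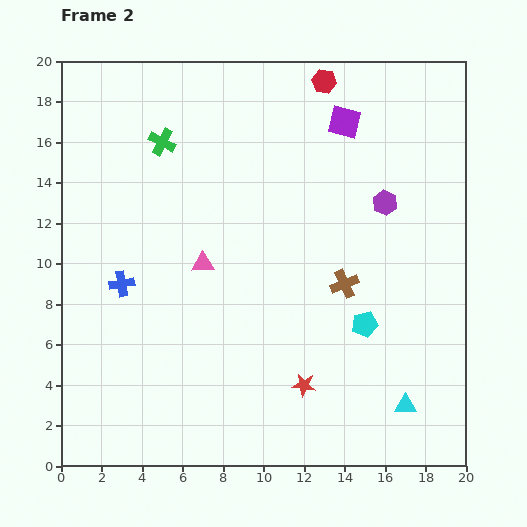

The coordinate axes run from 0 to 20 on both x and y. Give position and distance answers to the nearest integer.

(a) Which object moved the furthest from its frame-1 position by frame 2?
the purple square

(moved 8; next 6)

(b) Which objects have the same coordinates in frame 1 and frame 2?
the red star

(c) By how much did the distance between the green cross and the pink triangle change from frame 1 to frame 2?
+1

Distance in frame 1: 5. Distance in frame 2: 6.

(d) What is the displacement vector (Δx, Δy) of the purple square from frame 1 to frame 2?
(-5, 6)

The purple square was at (19, 11) in frame 1 and (14, 17) in frame 2.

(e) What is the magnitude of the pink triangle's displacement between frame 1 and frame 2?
2

The pink triangle moved from (5, 10) to (7, 10), a distance of √(2² + 0²) ≈ 2.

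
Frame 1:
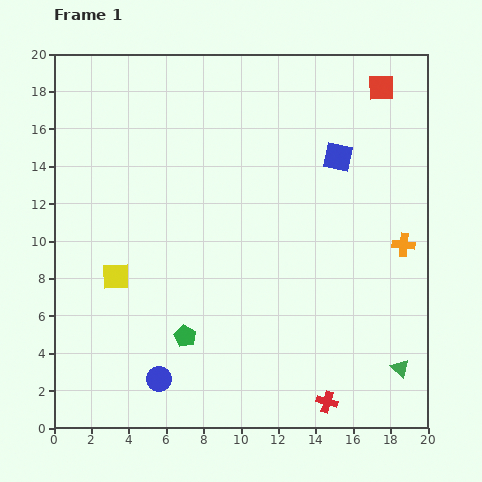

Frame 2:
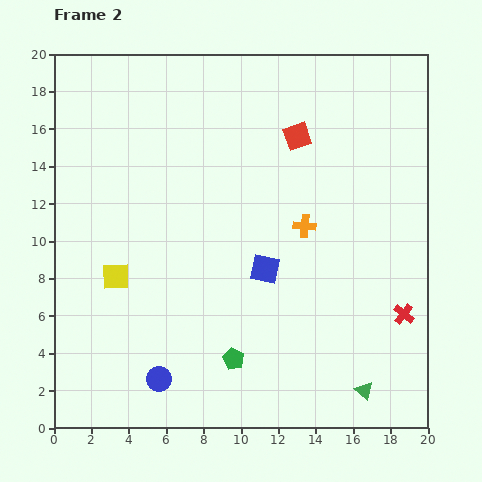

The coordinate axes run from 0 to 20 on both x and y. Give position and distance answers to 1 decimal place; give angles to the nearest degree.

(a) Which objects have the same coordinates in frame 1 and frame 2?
the blue circle, the yellow square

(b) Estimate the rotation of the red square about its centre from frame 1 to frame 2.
18° counter-clockwise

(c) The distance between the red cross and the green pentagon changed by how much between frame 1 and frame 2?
+1.0

Distance in frame 1: 8.4. Distance in frame 2: 9.4.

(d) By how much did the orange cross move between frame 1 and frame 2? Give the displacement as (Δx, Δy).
(-5.3, 1.0)

The orange cross was at (18.7, 9.8) in frame 1 and (13.4, 10.8) in frame 2.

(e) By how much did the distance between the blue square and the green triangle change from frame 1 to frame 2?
-3.4

Distance in frame 1: 11.8. Distance in frame 2: 8.4.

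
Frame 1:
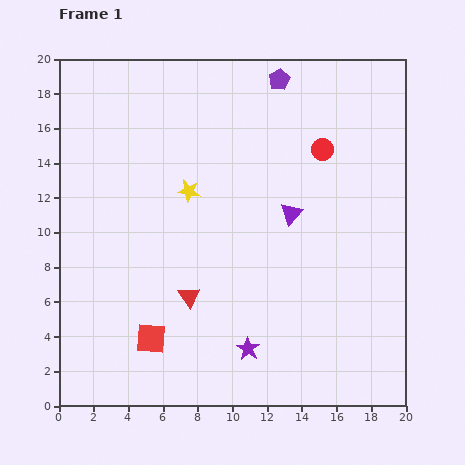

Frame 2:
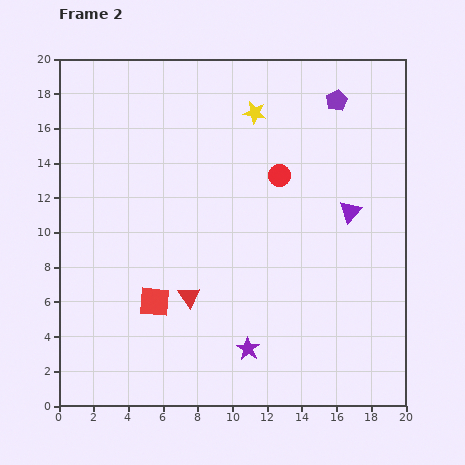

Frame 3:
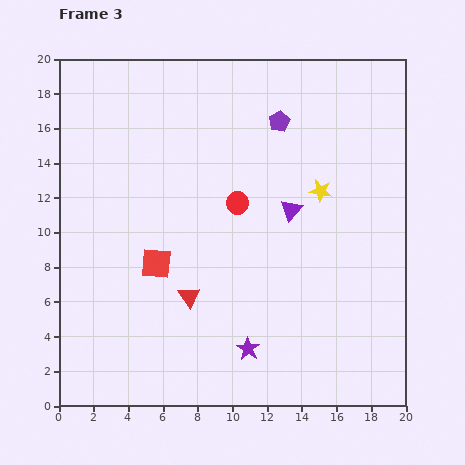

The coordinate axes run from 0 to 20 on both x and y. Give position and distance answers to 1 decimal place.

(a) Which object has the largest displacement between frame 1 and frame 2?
the yellow star

(moved 5.9; next 3.5)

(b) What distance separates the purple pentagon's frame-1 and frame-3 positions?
2.4

The purple pentagon moved from (12.7, 18.8) to (12.7, 16.4), a distance of √(0.0² + 2.4²) ≈ 2.4.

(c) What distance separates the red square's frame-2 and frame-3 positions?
2.2

The red square moved from (5.5, 6.0) to (5.6, 8.2), a distance of √(0.1² + 2.2²) ≈ 2.2.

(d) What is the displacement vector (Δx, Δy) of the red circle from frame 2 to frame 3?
(-2.4, -1.6)

The red circle was at (12.7, 13.3) in frame 2 and (10.3, 11.7) in frame 3.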